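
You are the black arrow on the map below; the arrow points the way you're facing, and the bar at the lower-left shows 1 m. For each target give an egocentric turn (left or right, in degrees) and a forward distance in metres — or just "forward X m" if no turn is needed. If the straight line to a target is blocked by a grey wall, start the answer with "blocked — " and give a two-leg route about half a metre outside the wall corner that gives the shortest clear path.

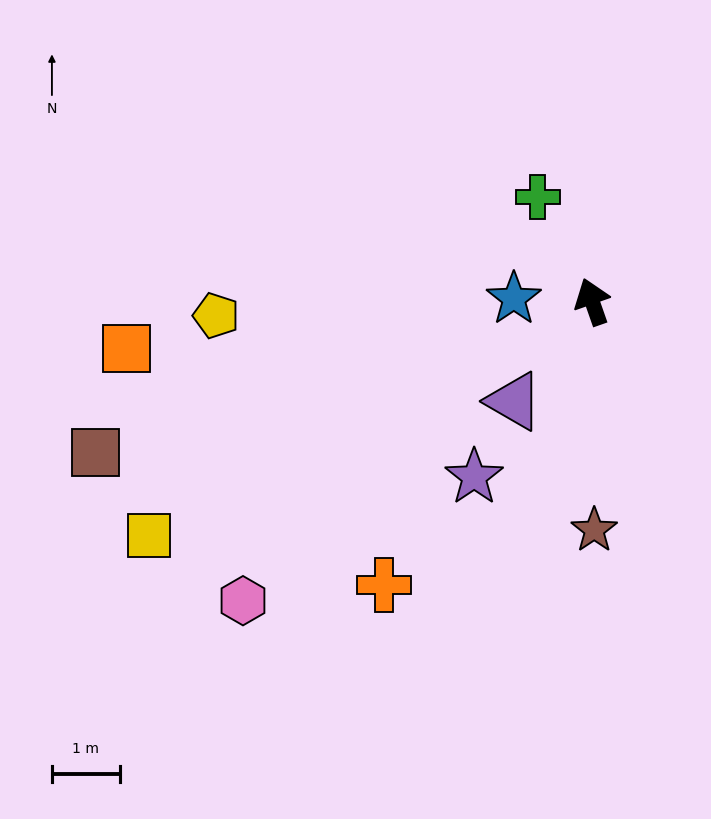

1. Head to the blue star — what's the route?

turn left 69°, forward 1.2 m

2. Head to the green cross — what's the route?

turn left 8°, forward 1.7 m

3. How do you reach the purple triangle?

turn left 123°, forward 1.9 m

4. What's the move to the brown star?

turn left 161°, forward 3.4 m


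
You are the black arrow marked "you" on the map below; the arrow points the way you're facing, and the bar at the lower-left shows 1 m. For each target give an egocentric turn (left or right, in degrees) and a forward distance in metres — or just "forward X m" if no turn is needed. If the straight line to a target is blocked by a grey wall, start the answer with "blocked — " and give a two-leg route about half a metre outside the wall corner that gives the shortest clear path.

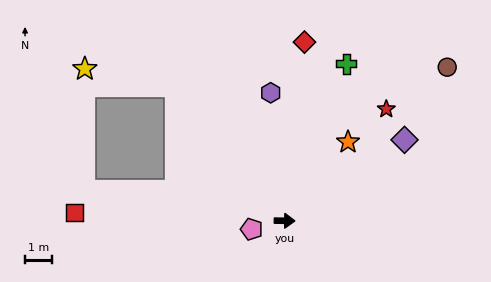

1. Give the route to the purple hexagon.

turn left 97°, forward 4.8 m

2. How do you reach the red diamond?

turn left 85°, forward 6.6 m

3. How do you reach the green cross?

turn left 69°, forward 6.2 m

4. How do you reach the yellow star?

blocked — turn left 130°, forward 6.4 m, then turn left 40°, forward 3.4 m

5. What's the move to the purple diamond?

turn left 35°, forward 5.3 m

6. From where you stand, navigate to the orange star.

turn left 52°, forward 3.7 m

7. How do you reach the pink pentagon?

turn right 165°, forward 1.3 m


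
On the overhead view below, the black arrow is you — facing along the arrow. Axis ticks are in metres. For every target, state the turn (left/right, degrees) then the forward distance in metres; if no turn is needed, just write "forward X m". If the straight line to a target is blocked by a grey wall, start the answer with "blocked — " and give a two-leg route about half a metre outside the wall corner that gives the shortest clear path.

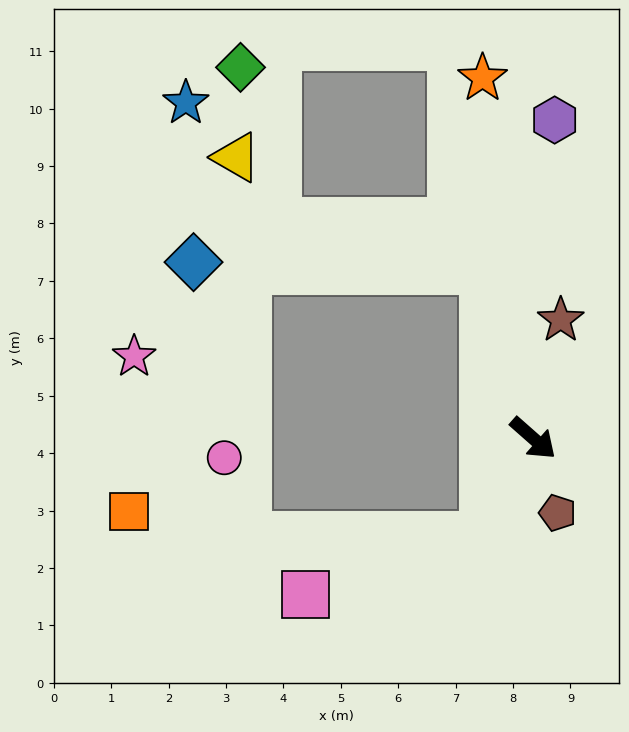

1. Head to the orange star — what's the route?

turn left 139°, forward 6.3 m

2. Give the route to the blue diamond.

blocked — turn left 148°, forward 3.1 m, then turn left 72°, forward 5.1 m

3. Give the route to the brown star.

turn left 118°, forward 2.1 m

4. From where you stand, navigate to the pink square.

blocked — turn right 75°, forward 1.9 m, then turn right 45°, forward 3.3 m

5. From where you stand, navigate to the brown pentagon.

turn right 30°, forward 1.4 m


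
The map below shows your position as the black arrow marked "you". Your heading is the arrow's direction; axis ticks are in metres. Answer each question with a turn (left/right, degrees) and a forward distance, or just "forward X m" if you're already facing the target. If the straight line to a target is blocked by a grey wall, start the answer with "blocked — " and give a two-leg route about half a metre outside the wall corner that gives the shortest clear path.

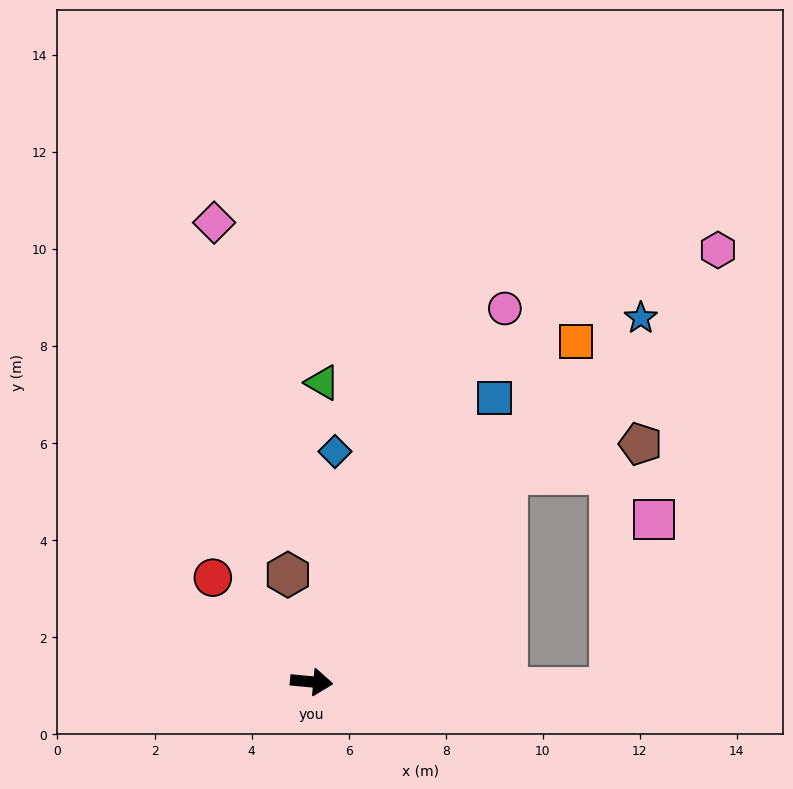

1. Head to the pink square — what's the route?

blocked — turn left 4°, forward 6.1 m, then turn left 77°, forward 3.6 m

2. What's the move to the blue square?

turn left 63°, forward 7.0 m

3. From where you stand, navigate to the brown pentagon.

blocked — turn left 52°, forward 5.9 m, then turn right 34°, forward 2.8 m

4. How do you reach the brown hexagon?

turn left 108°, forward 2.3 m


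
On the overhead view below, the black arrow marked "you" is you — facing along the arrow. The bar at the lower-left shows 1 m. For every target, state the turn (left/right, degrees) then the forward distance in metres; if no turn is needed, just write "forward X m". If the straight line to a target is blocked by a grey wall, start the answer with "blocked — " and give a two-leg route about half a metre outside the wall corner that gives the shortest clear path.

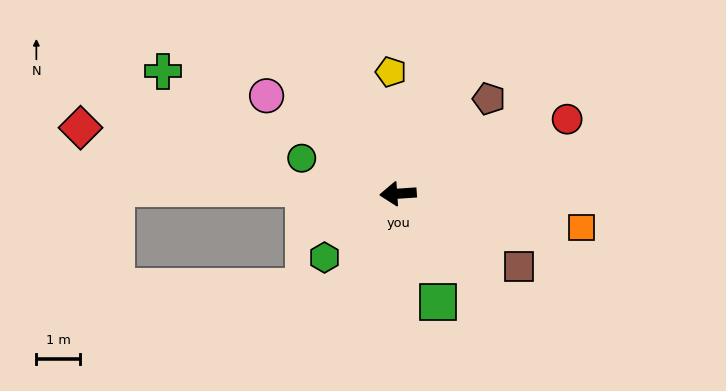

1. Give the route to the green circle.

turn right 24°, forward 2.4 m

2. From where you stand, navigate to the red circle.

turn right 160°, forward 4.2 m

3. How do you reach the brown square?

turn left 145°, forward 3.3 m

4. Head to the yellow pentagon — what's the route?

turn right 90°, forward 2.8 m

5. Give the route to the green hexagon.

turn left 37°, forward 2.2 m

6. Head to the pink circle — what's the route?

turn right 41°, forward 3.8 m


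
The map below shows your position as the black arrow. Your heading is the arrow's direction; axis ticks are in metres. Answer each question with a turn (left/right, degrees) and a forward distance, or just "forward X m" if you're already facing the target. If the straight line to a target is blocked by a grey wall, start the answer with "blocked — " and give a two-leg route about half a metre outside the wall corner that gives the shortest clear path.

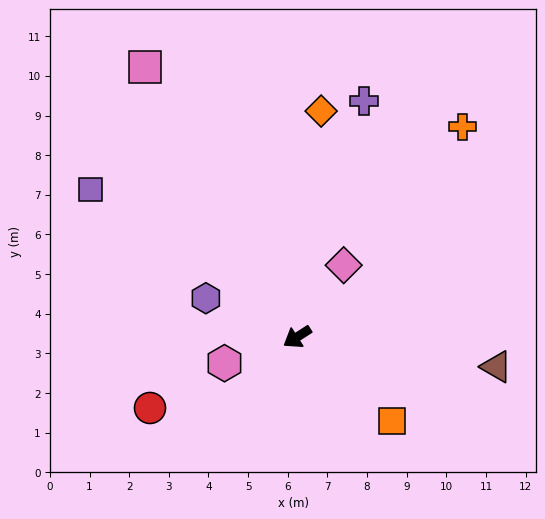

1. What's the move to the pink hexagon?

turn right 13°, forward 1.9 m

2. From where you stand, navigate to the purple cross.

turn right 138°, forward 6.2 m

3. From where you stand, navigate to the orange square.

turn left 106°, forward 3.2 m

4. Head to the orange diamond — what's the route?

turn right 129°, forward 5.7 m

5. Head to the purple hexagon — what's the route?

turn right 56°, forward 2.5 m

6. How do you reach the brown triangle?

turn left 139°, forward 5.1 m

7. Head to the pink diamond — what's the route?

turn right 156°, forward 2.2 m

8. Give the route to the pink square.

turn right 93°, forward 7.8 m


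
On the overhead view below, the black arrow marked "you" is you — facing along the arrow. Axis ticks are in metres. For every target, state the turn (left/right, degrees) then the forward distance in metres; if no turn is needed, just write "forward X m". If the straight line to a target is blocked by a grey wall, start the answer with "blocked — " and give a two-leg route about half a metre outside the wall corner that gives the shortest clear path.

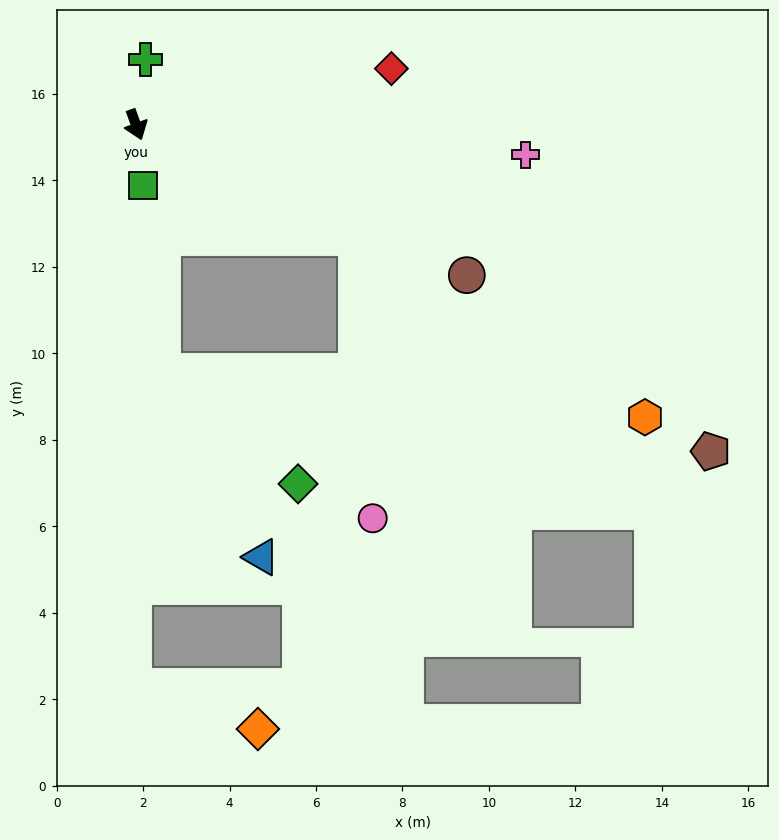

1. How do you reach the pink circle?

blocked — turn left 43°, forward 5.7 m, then turn right 60°, forward 6.5 m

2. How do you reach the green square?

turn right 14°, forward 1.4 m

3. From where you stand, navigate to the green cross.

turn left 152°, forward 1.5 m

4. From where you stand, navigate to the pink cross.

turn left 66°, forward 9.0 m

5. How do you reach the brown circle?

turn left 46°, forward 8.4 m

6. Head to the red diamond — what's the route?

turn left 82°, forward 6.0 m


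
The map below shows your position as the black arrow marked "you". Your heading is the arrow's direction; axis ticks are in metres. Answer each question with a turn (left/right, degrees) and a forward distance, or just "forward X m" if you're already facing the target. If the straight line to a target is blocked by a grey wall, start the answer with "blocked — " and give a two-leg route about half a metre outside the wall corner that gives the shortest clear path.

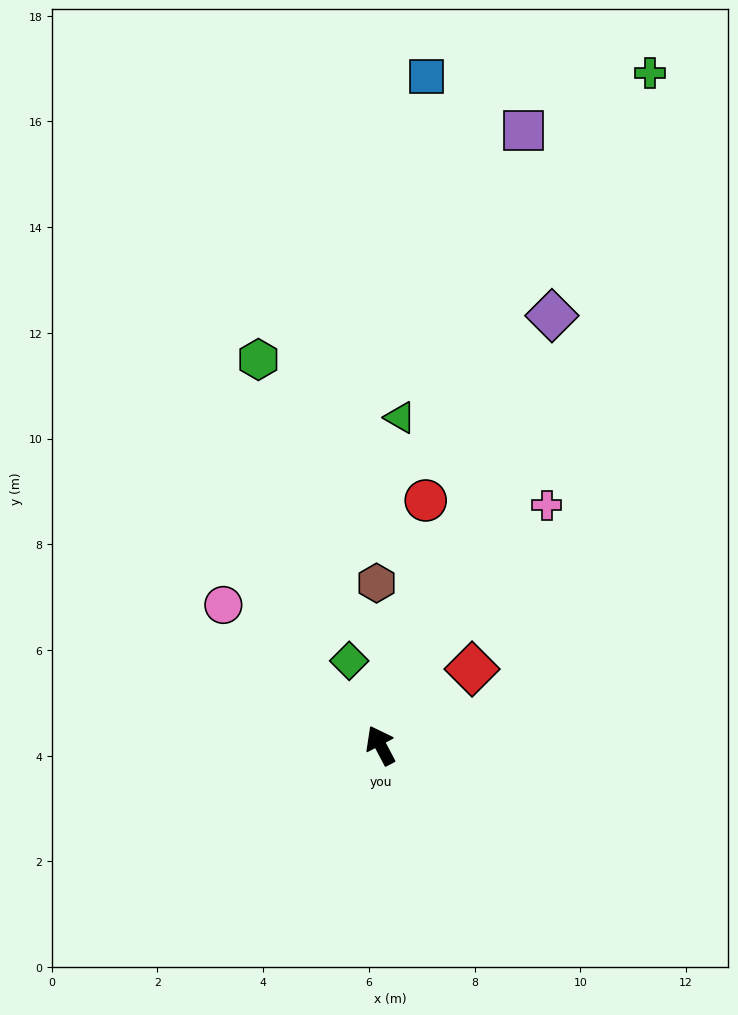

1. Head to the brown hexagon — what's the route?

turn right 26°, forward 3.1 m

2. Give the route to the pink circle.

turn left 20°, forward 4.0 m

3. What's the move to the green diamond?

turn right 8°, forward 1.7 m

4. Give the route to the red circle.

turn right 38°, forward 4.7 m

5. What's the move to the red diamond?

turn right 78°, forward 2.3 m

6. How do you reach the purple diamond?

turn right 50°, forward 8.8 m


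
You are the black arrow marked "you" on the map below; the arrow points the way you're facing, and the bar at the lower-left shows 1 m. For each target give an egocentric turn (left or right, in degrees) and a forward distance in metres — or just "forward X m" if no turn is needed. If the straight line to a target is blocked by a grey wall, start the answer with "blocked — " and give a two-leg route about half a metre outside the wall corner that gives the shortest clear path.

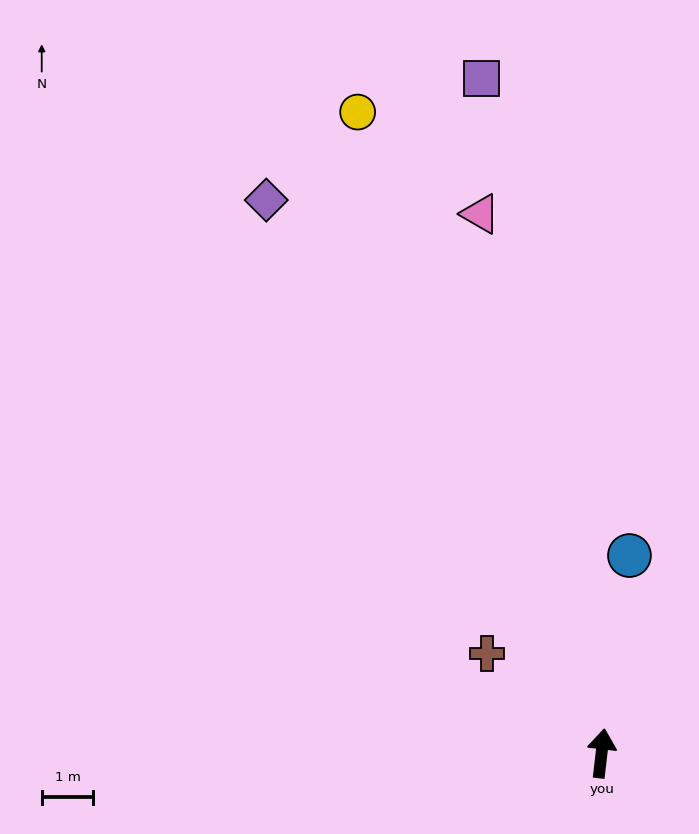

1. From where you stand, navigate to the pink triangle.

turn left 19°, forward 10.7 m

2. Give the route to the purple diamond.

turn left 38°, forward 12.5 m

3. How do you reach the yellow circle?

turn left 27°, forward 13.3 m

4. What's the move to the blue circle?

forward 3.9 m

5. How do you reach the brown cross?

turn left 56°, forward 2.9 m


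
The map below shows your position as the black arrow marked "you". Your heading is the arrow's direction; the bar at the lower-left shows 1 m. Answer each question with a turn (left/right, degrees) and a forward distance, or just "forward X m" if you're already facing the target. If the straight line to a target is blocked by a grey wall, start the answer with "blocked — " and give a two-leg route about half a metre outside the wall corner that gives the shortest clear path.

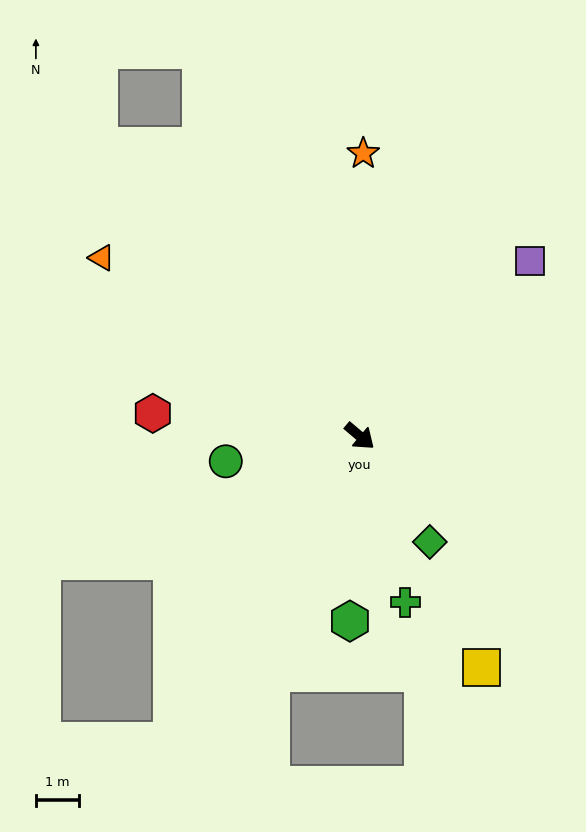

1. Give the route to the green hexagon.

turn right 53°, forward 4.3 m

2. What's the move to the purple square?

turn left 86°, forward 5.7 m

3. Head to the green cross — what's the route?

turn right 34°, forward 4.0 m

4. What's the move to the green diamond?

turn right 16°, forward 3.0 m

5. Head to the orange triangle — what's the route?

turn right 174°, forward 7.3 m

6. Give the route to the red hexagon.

turn right 146°, forward 4.9 m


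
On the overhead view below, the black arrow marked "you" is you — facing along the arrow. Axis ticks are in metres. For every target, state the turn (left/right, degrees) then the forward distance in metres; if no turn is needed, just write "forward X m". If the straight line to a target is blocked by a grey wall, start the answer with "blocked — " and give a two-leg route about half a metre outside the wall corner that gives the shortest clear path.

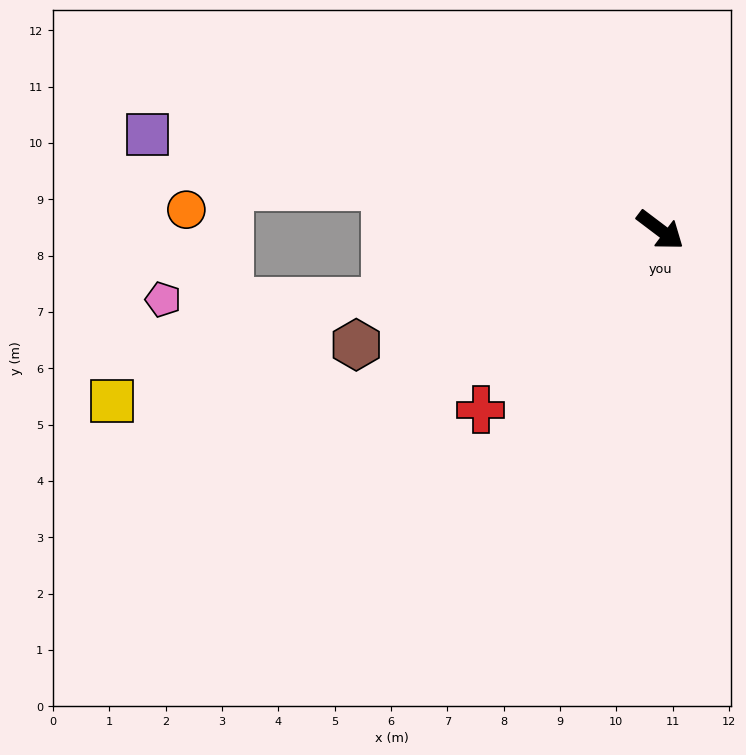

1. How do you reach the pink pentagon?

blocked — turn right 128°, forward 5.0 m, then turn right 15°, forward 4.0 m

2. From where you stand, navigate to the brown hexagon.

turn right 122°, forward 5.8 m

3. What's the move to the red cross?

turn right 98°, forward 4.5 m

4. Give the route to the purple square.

turn right 153°, forward 9.3 m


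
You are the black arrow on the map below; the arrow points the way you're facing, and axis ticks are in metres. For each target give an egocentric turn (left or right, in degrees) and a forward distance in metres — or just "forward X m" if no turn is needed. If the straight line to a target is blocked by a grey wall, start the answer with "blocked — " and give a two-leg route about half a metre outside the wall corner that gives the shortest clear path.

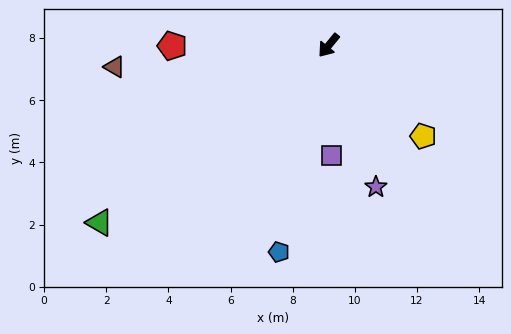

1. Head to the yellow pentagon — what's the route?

turn left 85°, forward 4.2 m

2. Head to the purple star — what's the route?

turn left 58°, forward 4.8 m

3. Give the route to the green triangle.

turn right 13°, forward 9.3 m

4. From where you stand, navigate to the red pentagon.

turn right 51°, forward 5.0 m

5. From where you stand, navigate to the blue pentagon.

turn left 26°, forward 6.8 m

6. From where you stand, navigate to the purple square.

turn left 41°, forward 3.5 m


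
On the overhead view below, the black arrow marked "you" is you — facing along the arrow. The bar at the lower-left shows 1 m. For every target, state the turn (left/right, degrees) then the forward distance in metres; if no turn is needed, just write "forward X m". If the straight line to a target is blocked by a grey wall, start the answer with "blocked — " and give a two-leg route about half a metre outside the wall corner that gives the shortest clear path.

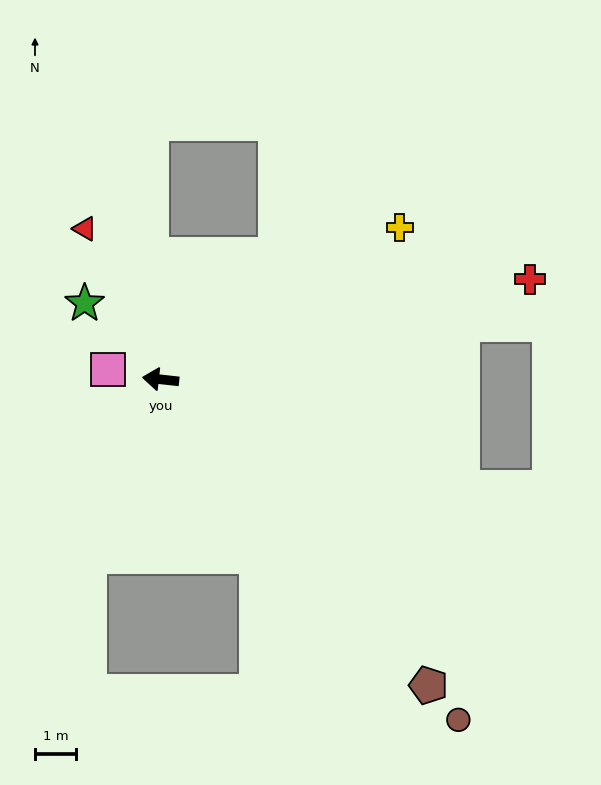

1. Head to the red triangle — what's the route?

turn right 57°, forward 4.1 m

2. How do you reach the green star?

turn right 39°, forward 2.6 m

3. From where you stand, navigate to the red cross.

turn right 159°, forward 9.4 m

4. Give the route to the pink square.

turn right 4°, forward 1.3 m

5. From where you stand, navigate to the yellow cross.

turn right 141°, forward 7.0 m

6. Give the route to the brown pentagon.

turn left 137°, forward 10.0 m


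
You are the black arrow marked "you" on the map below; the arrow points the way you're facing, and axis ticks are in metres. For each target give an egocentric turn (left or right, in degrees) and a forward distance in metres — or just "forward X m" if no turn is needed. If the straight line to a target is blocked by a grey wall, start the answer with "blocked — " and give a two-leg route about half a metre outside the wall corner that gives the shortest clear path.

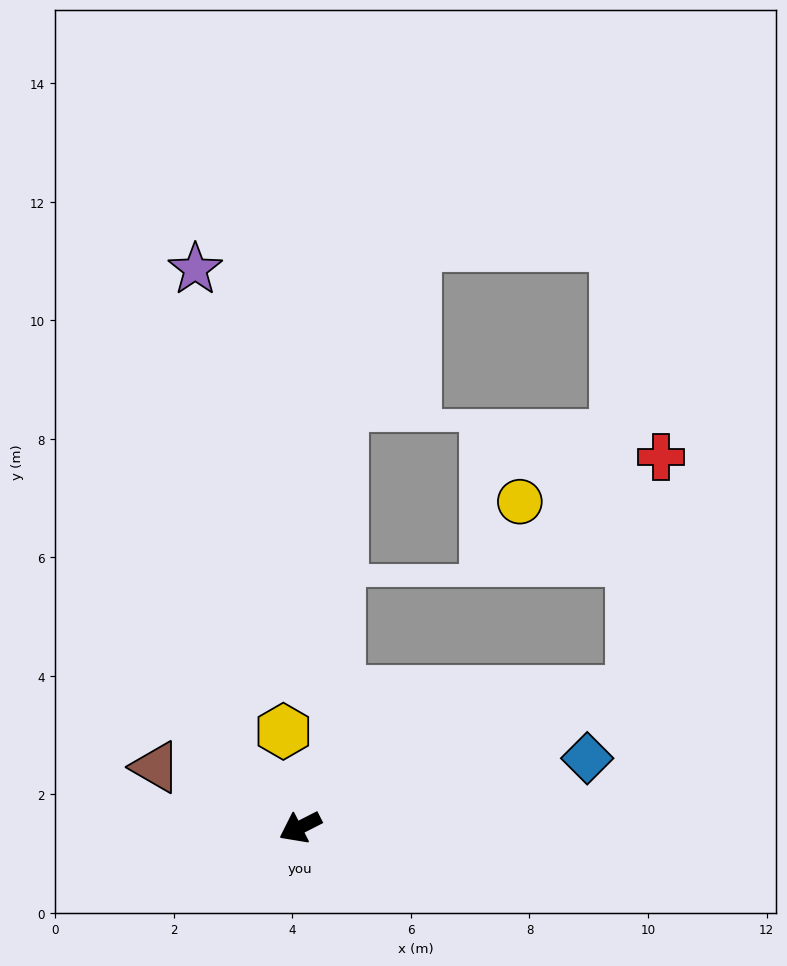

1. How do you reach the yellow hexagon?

turn right 107°, forward 1.6 m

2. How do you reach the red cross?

blocked — turn left 175°, forward 6.0 m, then turn left 61°, forward 4.0 m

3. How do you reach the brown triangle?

turn right 50°, forward 2.6 m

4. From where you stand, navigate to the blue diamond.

turn left 167°, forward 5.0 m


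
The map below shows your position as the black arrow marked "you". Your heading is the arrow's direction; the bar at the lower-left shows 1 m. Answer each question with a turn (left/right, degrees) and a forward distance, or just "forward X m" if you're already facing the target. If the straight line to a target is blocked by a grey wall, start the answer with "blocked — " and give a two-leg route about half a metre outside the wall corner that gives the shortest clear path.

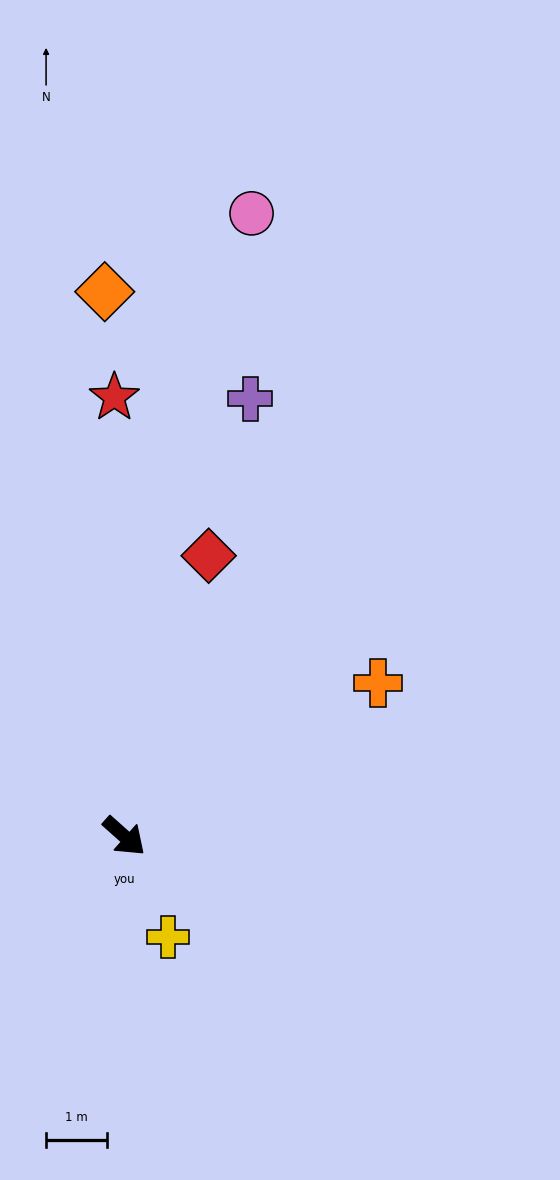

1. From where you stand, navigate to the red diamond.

turn left 115°, forward 4.8 m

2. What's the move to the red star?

turn left 133°, forward 7.2 m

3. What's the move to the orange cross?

turn left 73°, forward 4.8 m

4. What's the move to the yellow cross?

turn right 25°, forward 1.8 m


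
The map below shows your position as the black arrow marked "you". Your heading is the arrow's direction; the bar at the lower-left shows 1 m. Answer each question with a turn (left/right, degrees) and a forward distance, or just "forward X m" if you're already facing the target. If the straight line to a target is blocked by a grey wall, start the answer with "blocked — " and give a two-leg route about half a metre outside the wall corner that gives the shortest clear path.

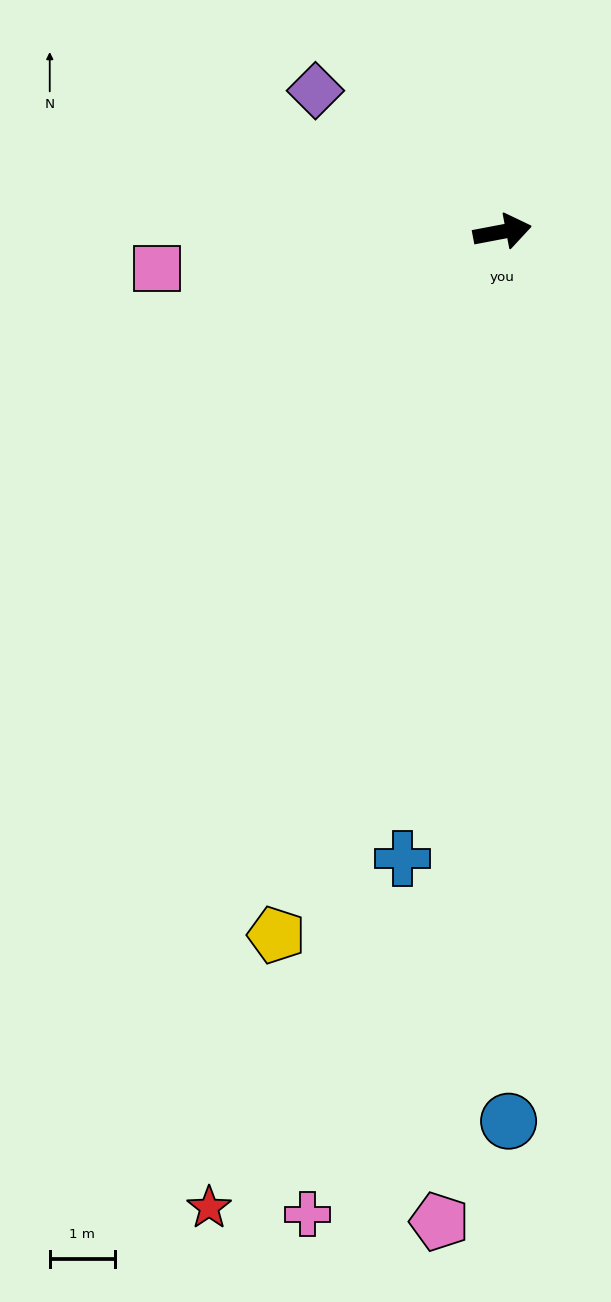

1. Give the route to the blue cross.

turn right 110°, forward 9.8 m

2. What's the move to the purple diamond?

turn left 132°, forward 3.6 m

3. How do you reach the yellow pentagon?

turn right 119°, forward 11.4 m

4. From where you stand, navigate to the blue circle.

turn right 100°, forward 13.7 m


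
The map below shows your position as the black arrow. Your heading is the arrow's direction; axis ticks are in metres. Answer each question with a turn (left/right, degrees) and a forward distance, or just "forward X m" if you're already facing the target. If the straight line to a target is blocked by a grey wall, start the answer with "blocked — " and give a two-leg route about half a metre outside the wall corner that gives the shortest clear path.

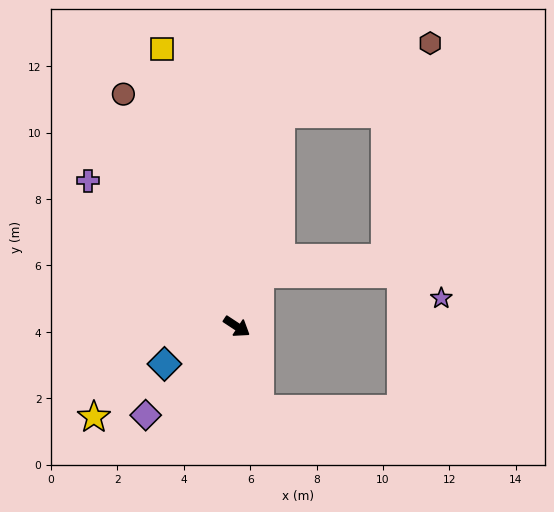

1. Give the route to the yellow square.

turn left 138°, forward 8.6 m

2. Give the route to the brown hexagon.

blocked — turn left 112°, forward 6.5 m, then turn right 53°, forward 5.0 m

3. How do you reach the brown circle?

turn left 149°, forward 7.8 m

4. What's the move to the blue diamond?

turn right 119°, forward 2.5 m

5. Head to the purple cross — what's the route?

turn left 169°, forward 6.3 m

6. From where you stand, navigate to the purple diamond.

turn right 102°, forward 3.8 m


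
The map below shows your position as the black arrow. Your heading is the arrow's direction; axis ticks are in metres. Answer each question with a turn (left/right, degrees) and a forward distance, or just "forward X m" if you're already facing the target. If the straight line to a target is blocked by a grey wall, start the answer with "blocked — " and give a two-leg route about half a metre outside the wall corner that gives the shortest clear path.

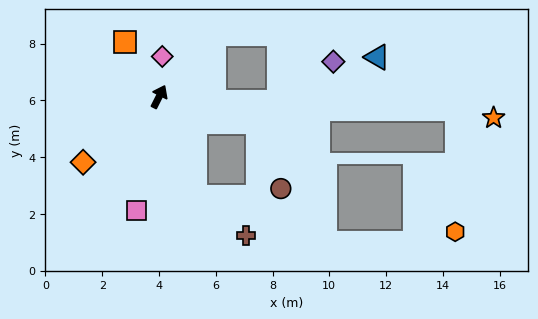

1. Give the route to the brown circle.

blocked — turn right 78°, forward 3.6 m, then turn right 56°, forward 2.5 m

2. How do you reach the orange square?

turn left 59°, forward 2.3 m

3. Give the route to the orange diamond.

turn left 157°, forward 3.5 m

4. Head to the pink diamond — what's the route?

turn left 22°, forward 1.4 m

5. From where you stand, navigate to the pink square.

turn right 164°, forward 4.1 m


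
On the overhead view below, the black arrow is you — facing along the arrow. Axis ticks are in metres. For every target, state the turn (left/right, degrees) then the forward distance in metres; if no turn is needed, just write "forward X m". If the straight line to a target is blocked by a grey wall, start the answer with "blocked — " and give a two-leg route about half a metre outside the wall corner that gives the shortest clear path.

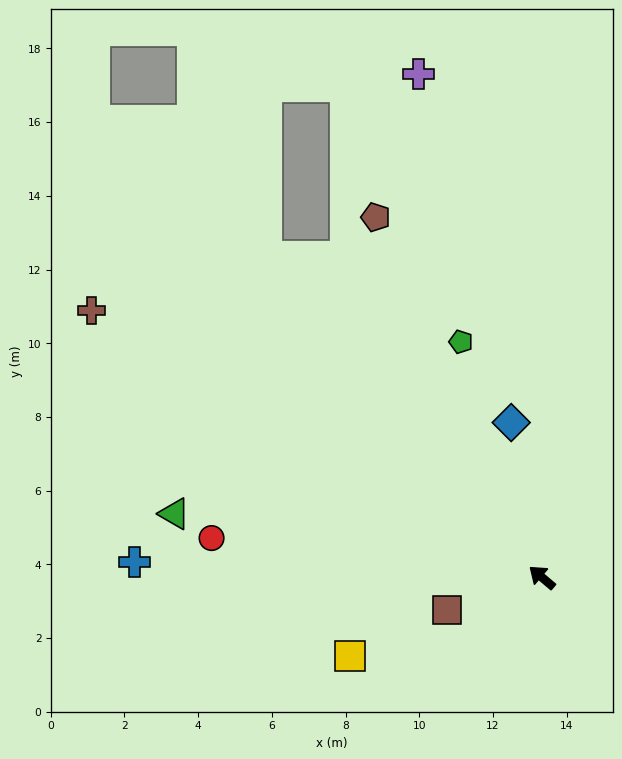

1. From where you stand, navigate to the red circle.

turn left 33°, forward 9.0 m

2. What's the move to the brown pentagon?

turn right 25°, forward 10.8 m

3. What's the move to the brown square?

turn left 59°, forward 2.7 m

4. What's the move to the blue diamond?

turn right 39°, forward 4.3 m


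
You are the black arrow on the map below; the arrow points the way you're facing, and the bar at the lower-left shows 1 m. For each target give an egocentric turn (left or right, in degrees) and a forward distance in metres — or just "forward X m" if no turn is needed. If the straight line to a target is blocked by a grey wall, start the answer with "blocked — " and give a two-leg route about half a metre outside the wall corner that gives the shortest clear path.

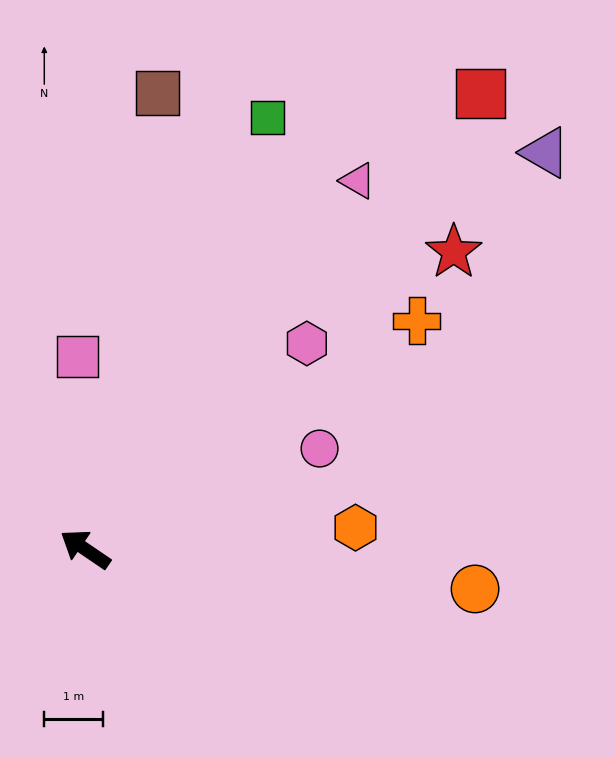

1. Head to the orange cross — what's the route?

turn right 111°, forward 6.8 m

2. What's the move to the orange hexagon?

turn right 141°, forward 4.6 m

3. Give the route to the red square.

turn right 97°, forward 10.2 m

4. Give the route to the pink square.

turn right 53°, forward 3.3 m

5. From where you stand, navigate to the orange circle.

turn right 152°, forward 6.6 m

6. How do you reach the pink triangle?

turn right 92°, forward 7.8 m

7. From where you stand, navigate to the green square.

turn right 79°, forward 7.9 m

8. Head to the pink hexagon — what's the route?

turn right 103°, forward 5.1 m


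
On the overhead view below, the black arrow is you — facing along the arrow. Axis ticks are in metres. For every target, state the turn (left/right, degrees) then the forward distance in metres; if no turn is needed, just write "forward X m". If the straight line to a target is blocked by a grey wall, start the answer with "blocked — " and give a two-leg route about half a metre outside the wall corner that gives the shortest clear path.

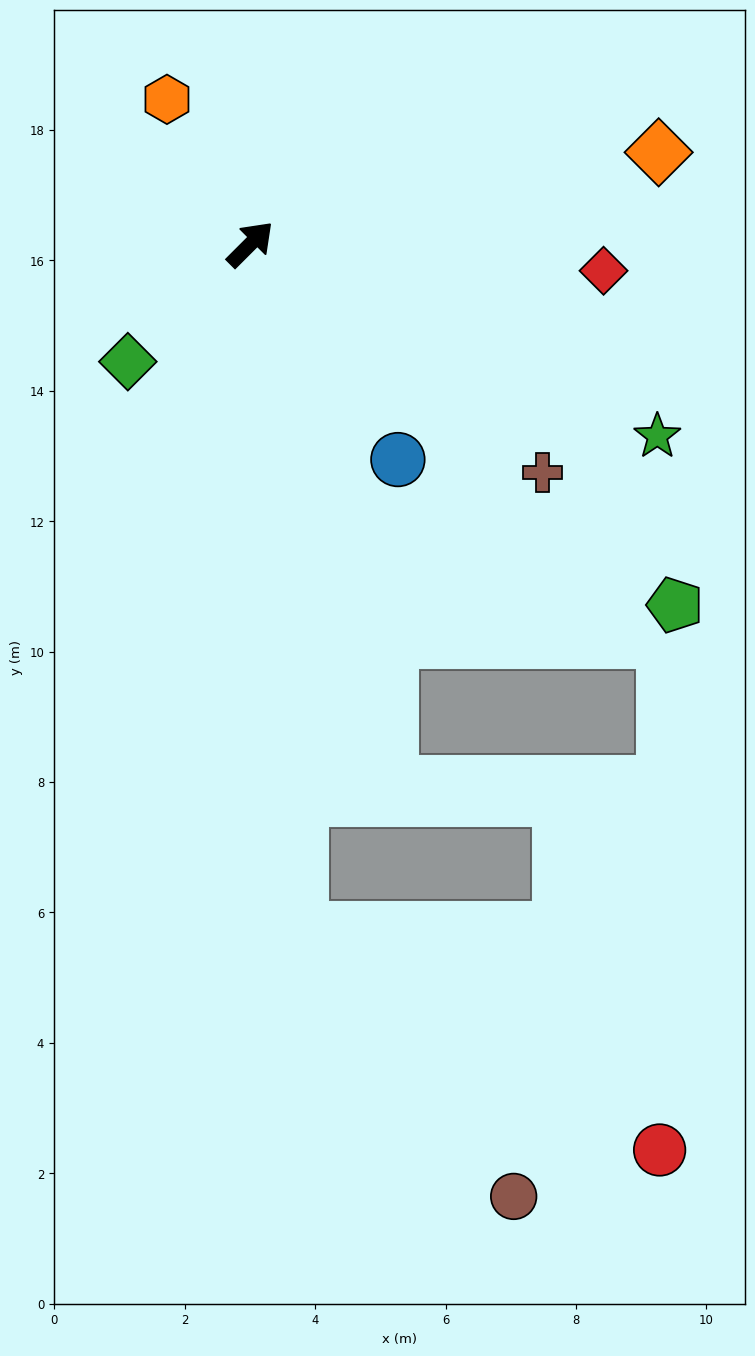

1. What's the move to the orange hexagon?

turn left 75°, forward 2.6 m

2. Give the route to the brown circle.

blocked — turn right 131°, forward 10.5 m, then turn left 35°, forward 5.2 m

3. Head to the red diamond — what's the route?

turn right 49°, forward 5.4 m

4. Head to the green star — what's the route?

turn right 70°, forward 6.9 m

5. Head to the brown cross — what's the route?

turn right 83°, forward 5.7 m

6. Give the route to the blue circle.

turn right 101°, forward 4.0 m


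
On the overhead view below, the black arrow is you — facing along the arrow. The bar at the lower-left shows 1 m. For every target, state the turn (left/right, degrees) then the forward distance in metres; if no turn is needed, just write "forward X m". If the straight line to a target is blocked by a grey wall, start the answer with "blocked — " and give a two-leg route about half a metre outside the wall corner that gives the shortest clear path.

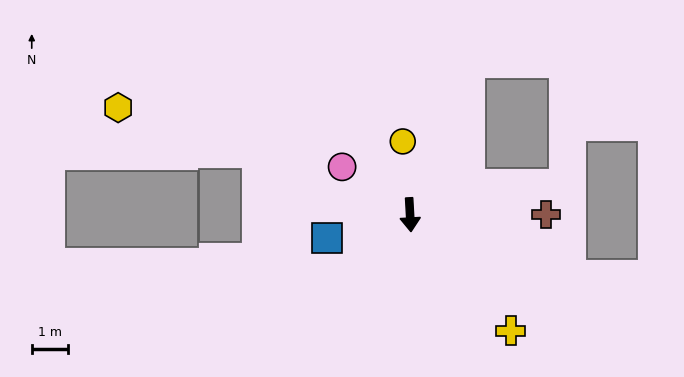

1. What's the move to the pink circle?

turn right 128°, forward 2.3 m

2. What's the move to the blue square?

turn right 77°, forward 2.4 m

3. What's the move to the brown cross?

turn left 87°, forward 3.7 m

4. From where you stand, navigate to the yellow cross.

turn left 38°, forward 4.2 m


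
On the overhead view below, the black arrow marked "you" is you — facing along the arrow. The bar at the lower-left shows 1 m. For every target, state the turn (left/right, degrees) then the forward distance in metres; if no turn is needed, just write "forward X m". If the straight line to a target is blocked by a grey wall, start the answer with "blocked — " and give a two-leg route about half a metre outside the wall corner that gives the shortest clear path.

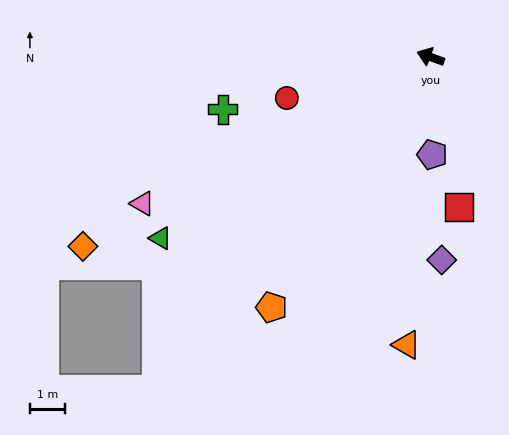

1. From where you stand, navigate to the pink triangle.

turn left 47°, forward 9.2 m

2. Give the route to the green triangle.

turn left 54°, forward 9.2 m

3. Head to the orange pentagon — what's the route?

turn left 78°, forward 8.4 m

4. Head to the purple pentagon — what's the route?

turn left 111°, forward 2.8 m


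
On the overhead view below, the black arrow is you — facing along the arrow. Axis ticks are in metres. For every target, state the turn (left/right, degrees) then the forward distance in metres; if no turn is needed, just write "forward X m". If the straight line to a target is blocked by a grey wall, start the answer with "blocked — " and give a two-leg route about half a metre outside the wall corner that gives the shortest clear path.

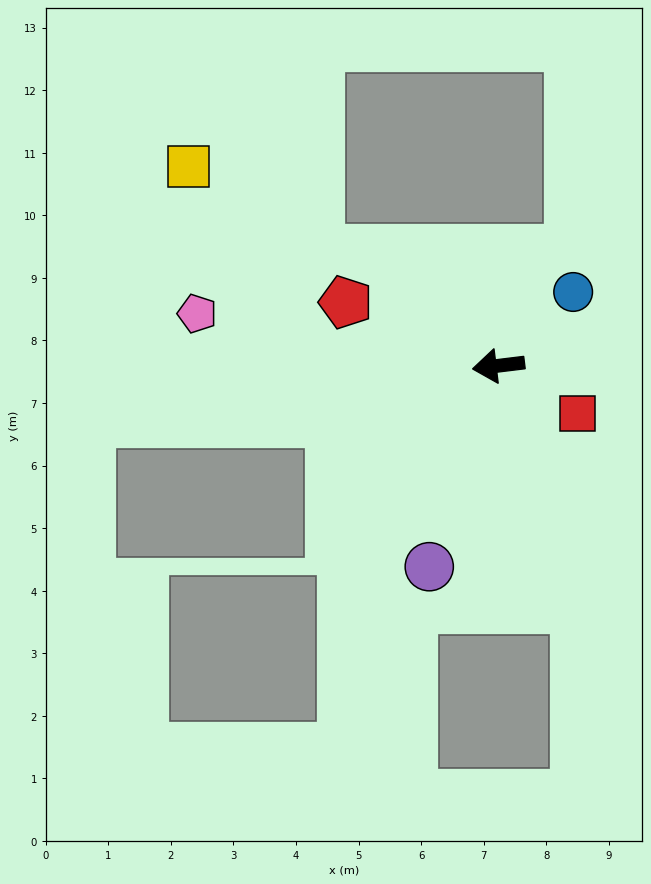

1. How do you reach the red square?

turn left 142°, forward 1.5 m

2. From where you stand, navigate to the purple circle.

turn left 64°, forward 3.4 m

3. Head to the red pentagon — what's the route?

turn right 30°, forward 2.6 m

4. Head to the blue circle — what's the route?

turn right 142°, forward 1.7 m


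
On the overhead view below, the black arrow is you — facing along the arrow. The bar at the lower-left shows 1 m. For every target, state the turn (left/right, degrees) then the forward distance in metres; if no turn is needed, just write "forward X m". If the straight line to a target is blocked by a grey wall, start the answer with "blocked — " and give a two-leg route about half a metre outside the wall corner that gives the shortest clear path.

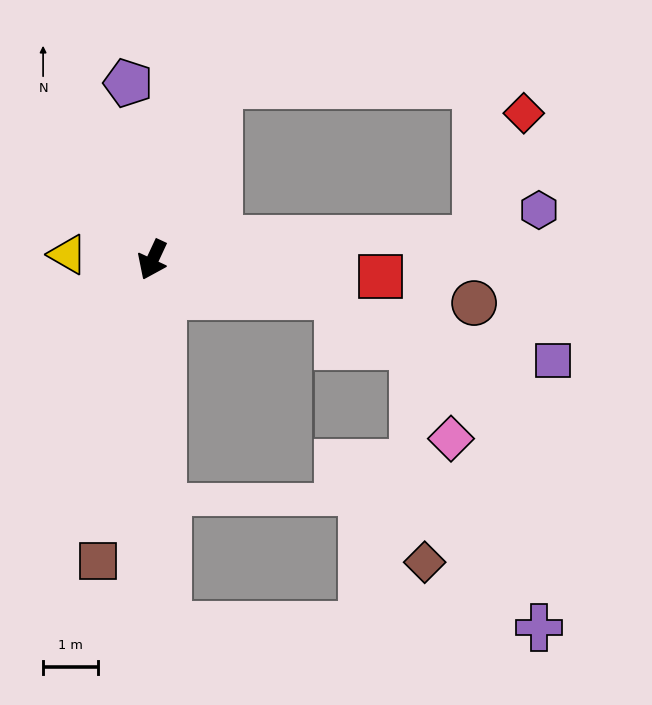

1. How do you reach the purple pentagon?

turn right 147°, forward 3.3 m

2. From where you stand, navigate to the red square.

turn left 111°, forward 4.2 m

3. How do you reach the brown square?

turn left 15°, forward 5.6 m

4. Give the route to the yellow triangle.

turn right 69°, forward 1.6 m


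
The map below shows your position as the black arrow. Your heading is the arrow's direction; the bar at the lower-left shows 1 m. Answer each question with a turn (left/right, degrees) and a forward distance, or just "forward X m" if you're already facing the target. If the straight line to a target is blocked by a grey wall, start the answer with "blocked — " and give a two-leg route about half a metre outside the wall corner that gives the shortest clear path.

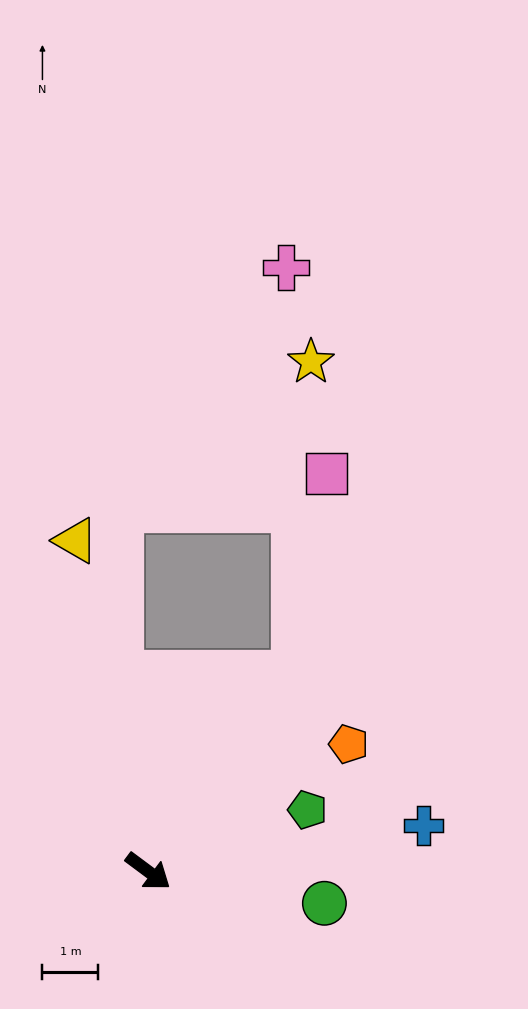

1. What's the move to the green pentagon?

turn left 58°, forward 3.1 m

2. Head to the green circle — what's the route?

turn left 26°, forward 3.2 m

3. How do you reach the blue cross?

turn left 46°, forward 5.0 m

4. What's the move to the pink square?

blocked — turn left 90°, forward 4.4 m, then turn left 28°, forward 3.6 m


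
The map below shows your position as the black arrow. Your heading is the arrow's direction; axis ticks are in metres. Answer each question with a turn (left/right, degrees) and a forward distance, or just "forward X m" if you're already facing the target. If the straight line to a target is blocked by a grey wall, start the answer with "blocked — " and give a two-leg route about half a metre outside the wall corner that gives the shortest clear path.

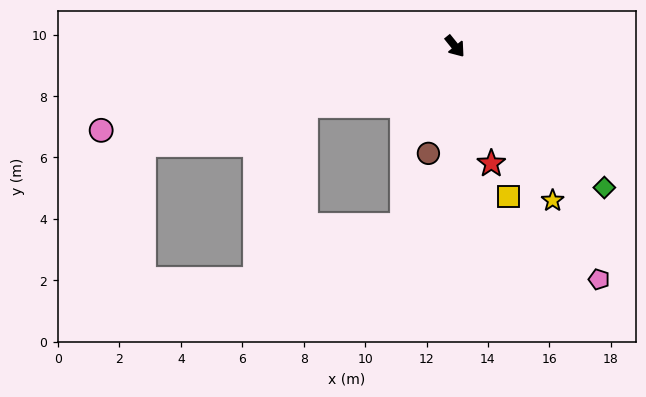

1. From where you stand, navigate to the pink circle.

turn right 116°, forward 11.8 m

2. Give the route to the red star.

turn right 22°, forward 4.0 m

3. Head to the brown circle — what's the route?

turn right 53°, forward 3.6 m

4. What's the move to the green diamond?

turn left 8°, forward 6.7 m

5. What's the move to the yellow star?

turn right 7°, forward 5.9 m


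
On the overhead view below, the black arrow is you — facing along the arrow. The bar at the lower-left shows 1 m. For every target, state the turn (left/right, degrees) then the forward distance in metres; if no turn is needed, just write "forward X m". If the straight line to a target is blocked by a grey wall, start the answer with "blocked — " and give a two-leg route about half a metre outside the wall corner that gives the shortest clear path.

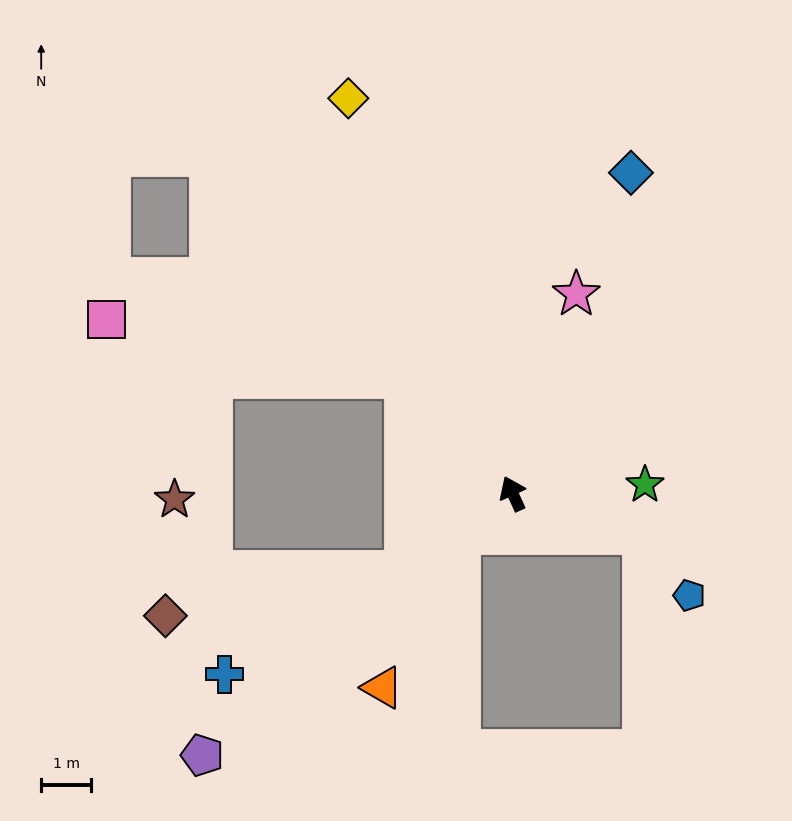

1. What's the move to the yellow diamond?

forward 8.6 m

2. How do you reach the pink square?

blocked — turn left 18°, forward 3.2 m, then turn left 37°, forward 6.1 m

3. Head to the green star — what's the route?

turn right 111°, forward 2.6 m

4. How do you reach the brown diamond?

blocked — turn left 102°, forward 2.6 m, then turn right 26°, forward 4.9 m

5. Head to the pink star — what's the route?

turn right 42°, forward 4.2 m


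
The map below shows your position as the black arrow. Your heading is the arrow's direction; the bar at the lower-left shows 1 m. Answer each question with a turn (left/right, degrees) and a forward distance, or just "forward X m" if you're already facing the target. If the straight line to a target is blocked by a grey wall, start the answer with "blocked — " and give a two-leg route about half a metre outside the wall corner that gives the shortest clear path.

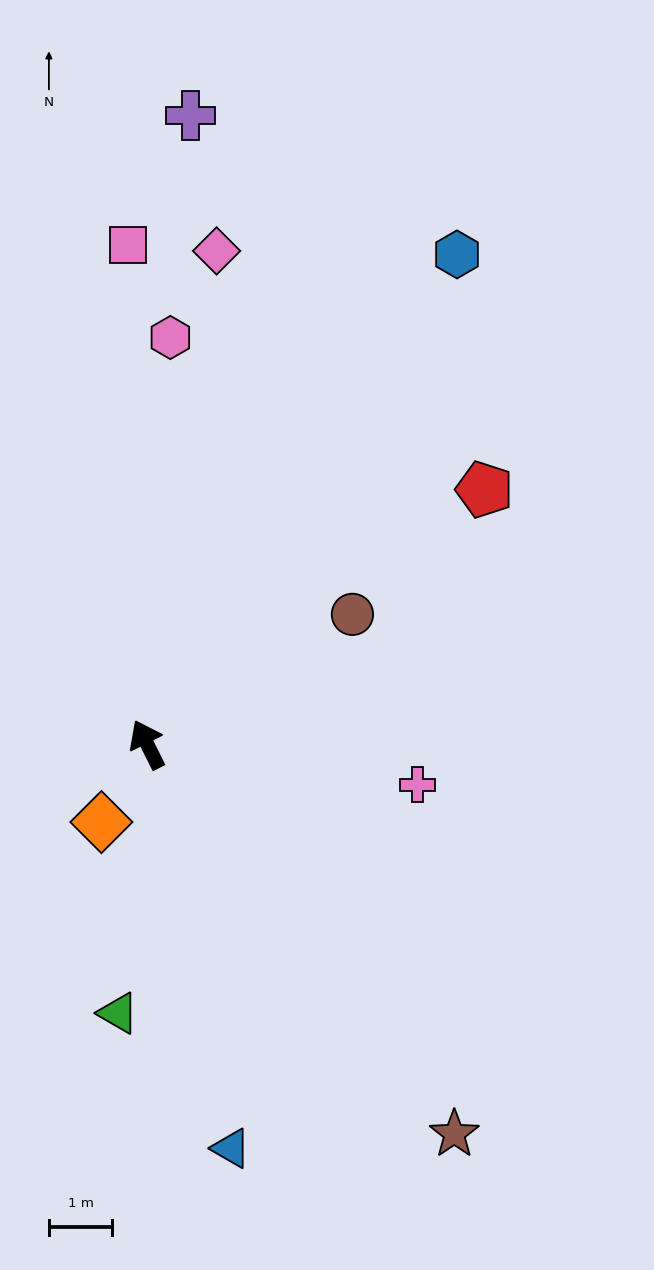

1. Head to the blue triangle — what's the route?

turn left 165°, forward 6.5 m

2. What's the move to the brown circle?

turn right 84°, forward 3.8 m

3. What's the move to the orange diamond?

turn left 123°, forward 1.4 m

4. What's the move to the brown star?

turn right 168°, forward 7.8 m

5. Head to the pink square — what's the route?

turn right 24°, forward 7.9 m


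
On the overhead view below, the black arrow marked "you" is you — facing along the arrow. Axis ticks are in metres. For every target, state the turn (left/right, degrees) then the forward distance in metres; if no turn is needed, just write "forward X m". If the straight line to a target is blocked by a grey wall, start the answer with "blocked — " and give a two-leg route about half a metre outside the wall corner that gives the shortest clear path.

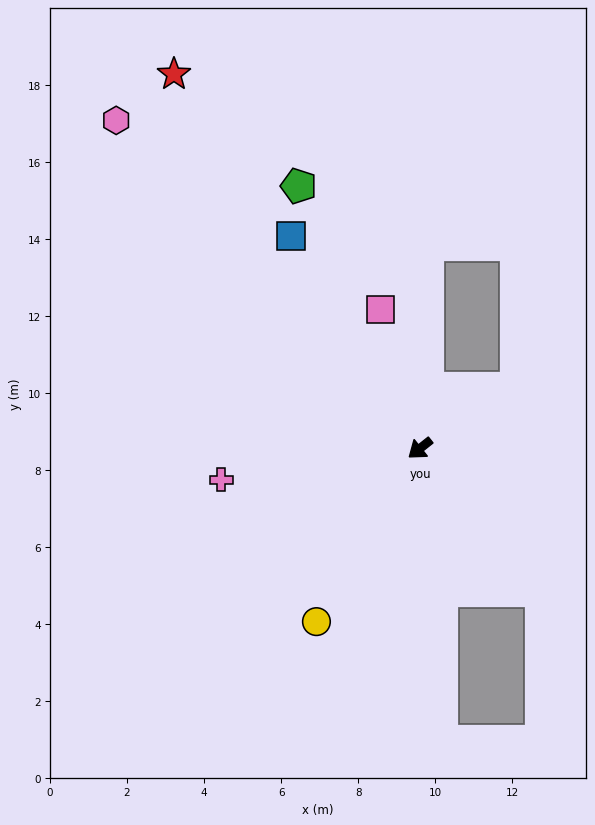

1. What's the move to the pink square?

turn right 113°, forward 3.8 m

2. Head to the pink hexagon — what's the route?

turn right 86°, forward 11.6 m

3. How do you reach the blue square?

turn right 97°, forward 6.5 m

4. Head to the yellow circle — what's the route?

turn left 21°, forward 5.2 m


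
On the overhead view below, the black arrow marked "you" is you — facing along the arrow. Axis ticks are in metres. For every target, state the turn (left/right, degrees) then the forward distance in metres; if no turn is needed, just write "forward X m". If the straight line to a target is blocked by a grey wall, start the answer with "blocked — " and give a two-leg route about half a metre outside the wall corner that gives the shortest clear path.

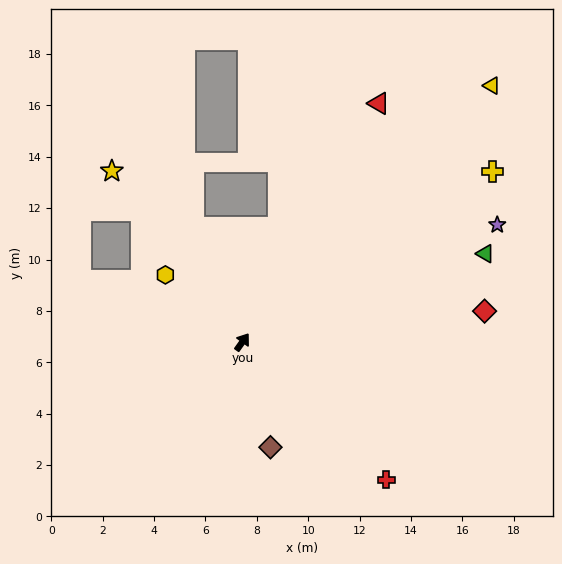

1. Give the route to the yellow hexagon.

turn left 84°, forward 4.0 m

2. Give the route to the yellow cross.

turn right 20°, forward 11.8 m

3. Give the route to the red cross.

turn right 98°, forward 7.7 m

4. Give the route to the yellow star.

turn left 73°, forward 8.4 m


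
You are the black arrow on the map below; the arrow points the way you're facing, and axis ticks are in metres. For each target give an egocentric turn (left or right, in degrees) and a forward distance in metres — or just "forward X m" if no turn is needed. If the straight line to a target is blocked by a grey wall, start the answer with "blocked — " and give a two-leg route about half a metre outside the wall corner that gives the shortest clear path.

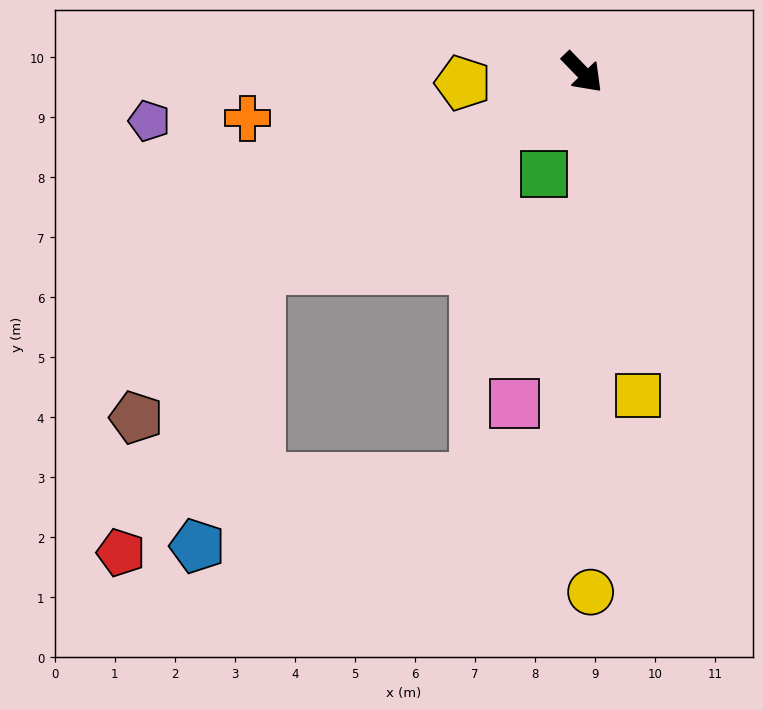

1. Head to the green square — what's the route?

turn right 65°, forward 1.8 m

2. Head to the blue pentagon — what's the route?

blocked — turn right 103°, forward 6.3 m, then turn left 46°, forward 4.7 m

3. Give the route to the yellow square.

turn right 34°, forward 5.5 m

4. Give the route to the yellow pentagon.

turn right 129°, forward 2.0 m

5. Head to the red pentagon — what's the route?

blocked — turn right 103°, forward 6.3 m, then turn left 33°, forward 5.3 m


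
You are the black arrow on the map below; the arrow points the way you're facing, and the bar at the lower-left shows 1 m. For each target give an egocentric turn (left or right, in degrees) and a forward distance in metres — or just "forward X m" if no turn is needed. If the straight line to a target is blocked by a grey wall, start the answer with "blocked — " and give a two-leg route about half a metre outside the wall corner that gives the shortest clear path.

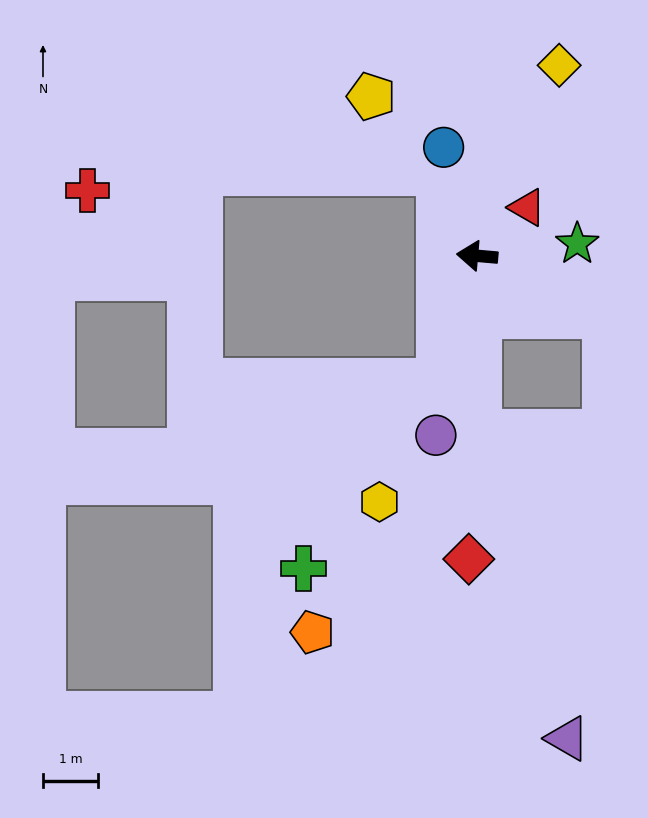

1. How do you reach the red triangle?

turn right 131°, forward 1.3 m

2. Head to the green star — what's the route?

turn right 168°, forward 1.8 m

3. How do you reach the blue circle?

turn right 68°, forward 2.1 m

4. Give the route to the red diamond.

turn left 93°, forward 5.5 m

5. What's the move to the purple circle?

turn left 82°, forward 3.3 m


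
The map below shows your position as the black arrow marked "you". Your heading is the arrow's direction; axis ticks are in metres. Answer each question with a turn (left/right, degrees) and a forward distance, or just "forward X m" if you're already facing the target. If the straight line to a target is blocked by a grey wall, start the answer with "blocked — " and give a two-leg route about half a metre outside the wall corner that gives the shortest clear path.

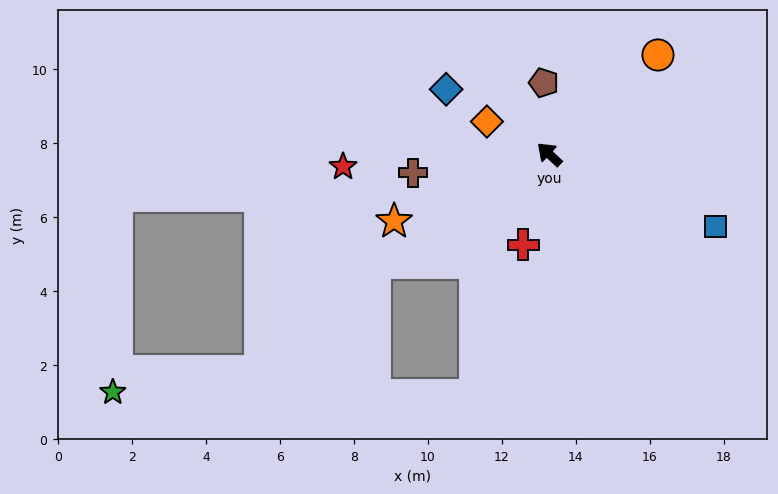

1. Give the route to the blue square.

turn right 161°, forward 4.9 m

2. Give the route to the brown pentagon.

turn right 43°, forward 1.9 m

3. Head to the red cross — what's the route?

turn left 117°, forward 2.5 m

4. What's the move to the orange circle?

turn right 95°, forward 4.0 m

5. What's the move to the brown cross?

turn left 50°, forward 3.7 m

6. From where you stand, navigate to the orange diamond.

turn left 15°, forward 1.9 m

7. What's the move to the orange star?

turn left 66°, forward 4.6 m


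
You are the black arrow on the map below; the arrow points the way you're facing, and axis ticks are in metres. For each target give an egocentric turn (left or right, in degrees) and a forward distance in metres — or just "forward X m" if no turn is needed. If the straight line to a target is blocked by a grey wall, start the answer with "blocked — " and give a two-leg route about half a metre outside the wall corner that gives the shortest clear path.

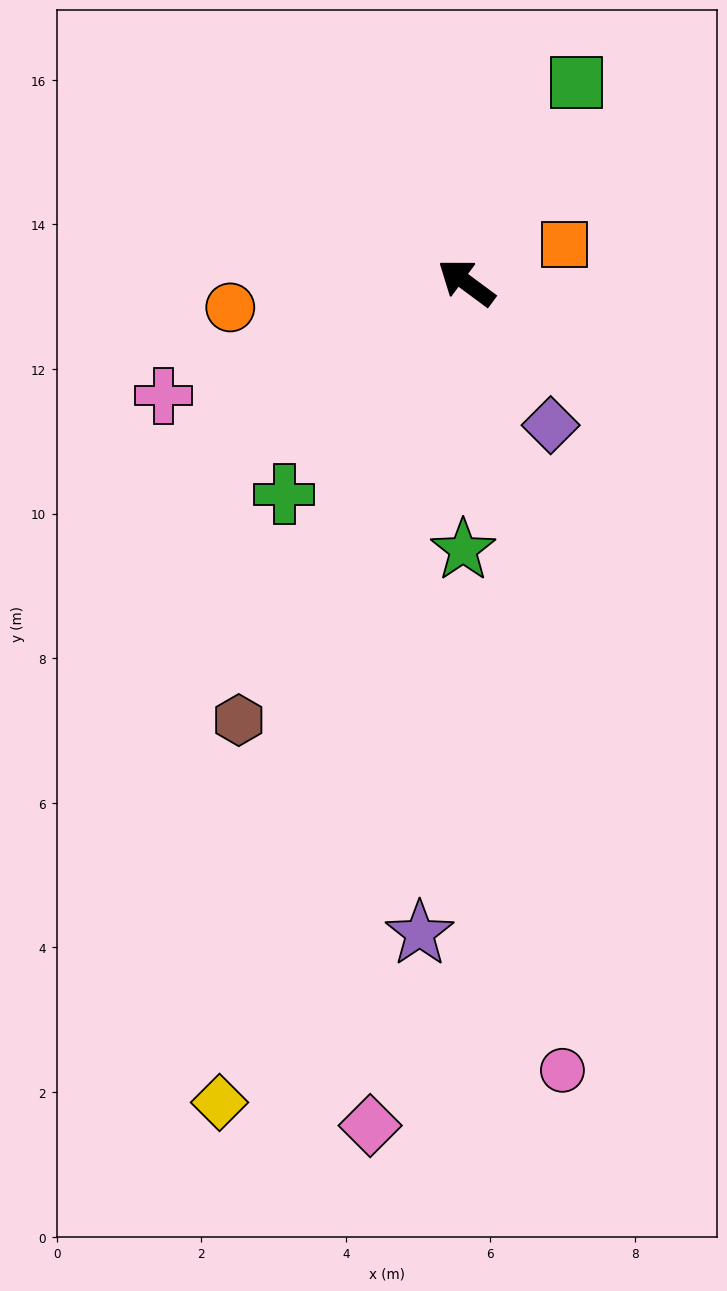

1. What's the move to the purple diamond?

turn left 157°, forward 2.3 m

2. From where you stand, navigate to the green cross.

turn left 86°, forward 3.9 m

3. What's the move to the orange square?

turn right 122°, forward 1.5 m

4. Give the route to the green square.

turn right 82°, forward 3.2 m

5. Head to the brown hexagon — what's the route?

turn left 99°, forward 6.8 m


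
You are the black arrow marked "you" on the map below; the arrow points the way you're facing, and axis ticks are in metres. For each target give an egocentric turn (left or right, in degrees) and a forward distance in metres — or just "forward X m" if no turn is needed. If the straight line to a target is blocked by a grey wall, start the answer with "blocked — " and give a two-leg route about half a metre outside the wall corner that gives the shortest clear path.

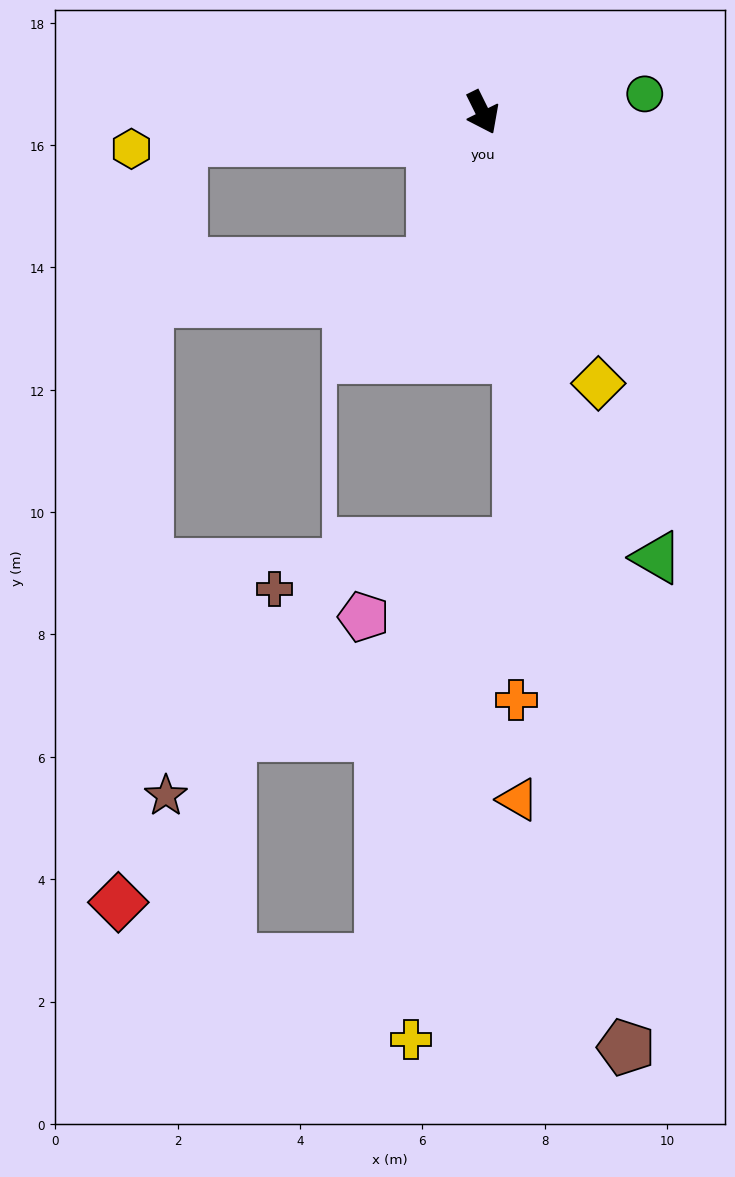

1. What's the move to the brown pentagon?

turn right 18°, forward 15.5 m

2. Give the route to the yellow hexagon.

turn right 110°, forward 5.8 m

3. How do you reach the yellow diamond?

turn right 3°, forward 4.8 m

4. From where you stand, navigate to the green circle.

turn left 70°, forward 2.7 m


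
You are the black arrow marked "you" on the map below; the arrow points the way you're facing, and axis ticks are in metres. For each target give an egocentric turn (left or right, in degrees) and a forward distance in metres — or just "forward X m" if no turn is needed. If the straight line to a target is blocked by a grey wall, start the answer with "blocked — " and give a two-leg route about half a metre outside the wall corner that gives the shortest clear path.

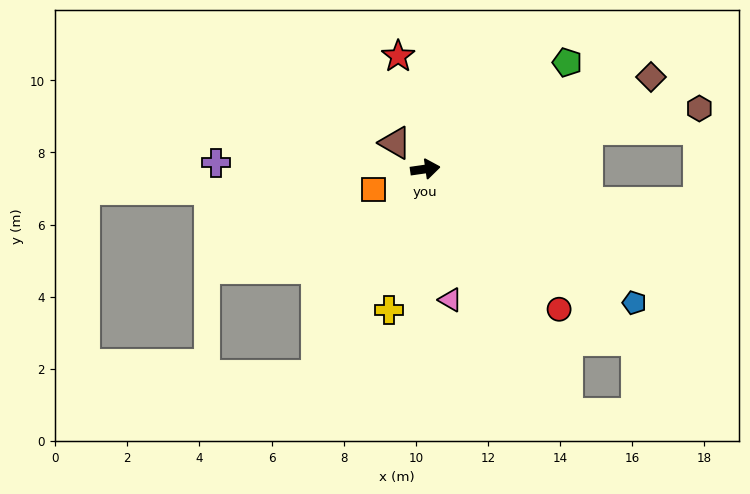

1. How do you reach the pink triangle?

turn right 87°, forward 3.7 m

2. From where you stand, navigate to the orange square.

turn right 166°, forward 1.5 m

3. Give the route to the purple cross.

turn left 170°, forward 5.8 m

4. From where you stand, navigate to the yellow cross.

turn right 112°, forward 4.0 m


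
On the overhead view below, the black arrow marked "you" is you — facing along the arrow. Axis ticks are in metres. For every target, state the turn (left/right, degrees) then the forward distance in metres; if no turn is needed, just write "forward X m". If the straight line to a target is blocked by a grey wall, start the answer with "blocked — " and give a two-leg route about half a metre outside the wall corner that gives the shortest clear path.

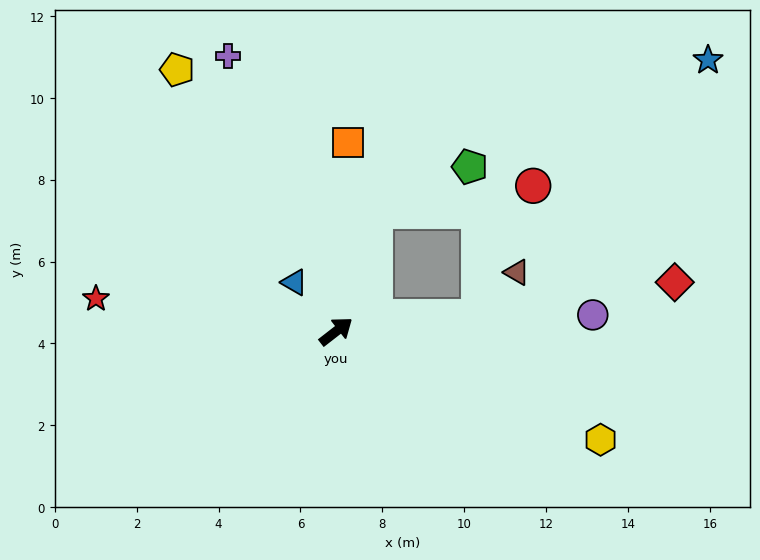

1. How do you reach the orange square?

turn left 49°, forward 4.6 m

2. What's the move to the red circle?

blocked — turn left 34°, forward 3.1 m, then turn right 62°, forward 3.9 m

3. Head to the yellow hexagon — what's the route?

turn right 60°, forward 7.0 m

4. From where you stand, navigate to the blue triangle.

turn left 93°, forward 1.6 m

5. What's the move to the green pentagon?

blocked — turn left 34°, forward 3.1 m, then turn right 46°, forward 2.5 m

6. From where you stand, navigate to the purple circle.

turn right 34°, forward 6.3 m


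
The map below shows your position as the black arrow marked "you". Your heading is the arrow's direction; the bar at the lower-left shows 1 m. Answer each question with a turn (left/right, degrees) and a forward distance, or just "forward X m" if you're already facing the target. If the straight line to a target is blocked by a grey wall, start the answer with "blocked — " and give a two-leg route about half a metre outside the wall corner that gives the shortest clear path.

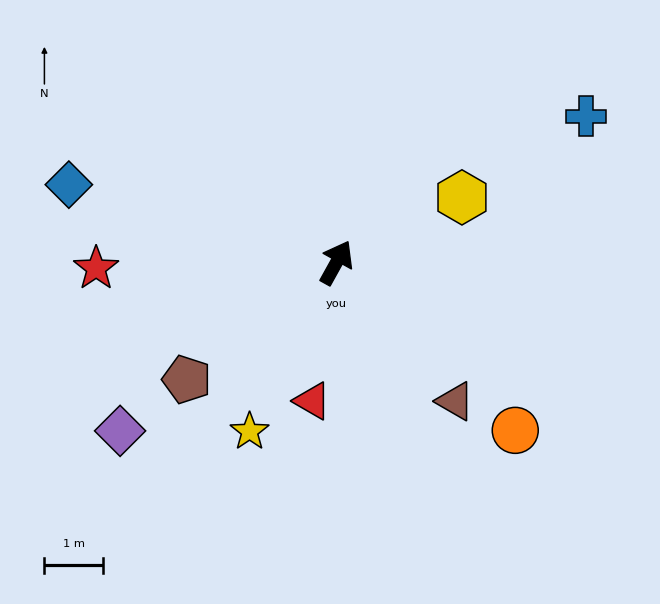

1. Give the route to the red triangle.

turn right 161°, forward 2.4 m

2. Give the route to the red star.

turn left 120°, forward 4.1 m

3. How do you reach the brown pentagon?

turn left 157°, forward 3.2 m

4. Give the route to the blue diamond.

turn left 103°, forward 4.7 m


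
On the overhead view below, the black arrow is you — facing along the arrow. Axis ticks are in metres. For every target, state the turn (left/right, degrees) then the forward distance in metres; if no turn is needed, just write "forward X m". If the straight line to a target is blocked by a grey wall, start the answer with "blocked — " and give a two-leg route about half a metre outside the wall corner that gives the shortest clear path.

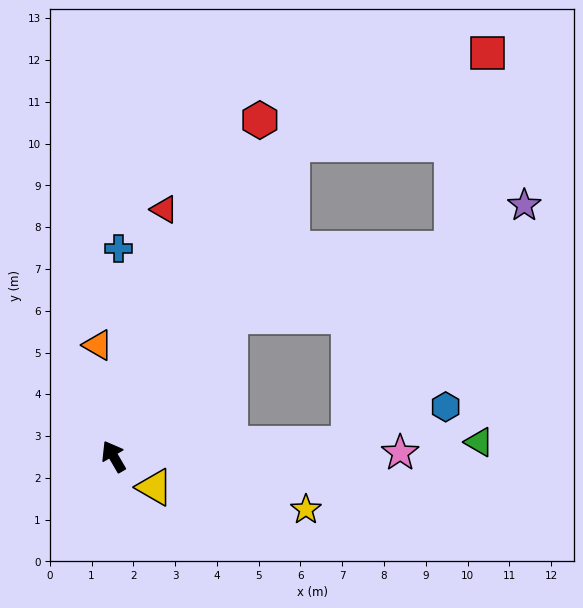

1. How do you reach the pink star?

turn right 120°, forward 6.9 m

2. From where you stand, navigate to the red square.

blocked — turn right 60°, forward 8.6 m, then turn right 35°, forward 5.2 m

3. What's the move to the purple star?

blocked — turn right 117°, forward 5.6 m, then turn left 50°, forward 7.1 m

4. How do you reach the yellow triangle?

turn right 157°, forward 1.2 m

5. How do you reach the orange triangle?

turn right 22°, forward 2.7 m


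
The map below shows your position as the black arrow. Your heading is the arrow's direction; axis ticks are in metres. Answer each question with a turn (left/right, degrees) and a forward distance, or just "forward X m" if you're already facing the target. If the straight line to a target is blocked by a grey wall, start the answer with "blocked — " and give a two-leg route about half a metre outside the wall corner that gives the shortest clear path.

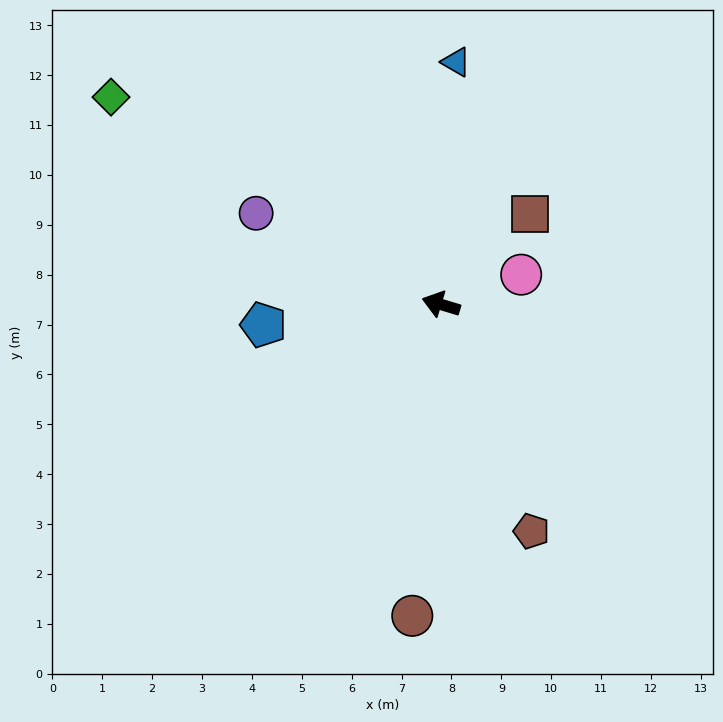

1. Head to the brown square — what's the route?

turn right 118°, forward 2.5 m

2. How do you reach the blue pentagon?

turn left 23°, forward 3.6 m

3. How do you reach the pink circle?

turn right 143°, forward 1.7 m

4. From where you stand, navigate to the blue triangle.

turn right 77°, forward 4.9 m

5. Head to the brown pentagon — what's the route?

turn left 129°, forward 4.9 m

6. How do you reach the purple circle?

turn right 9°, forward 4.1 m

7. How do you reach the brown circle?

turn left 102°, forward 6.3 m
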